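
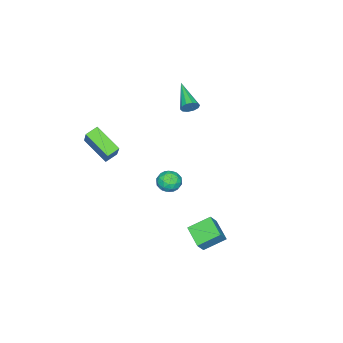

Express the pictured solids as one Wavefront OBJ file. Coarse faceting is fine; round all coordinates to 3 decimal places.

v 3.533 -4.881 2.729
v 2.848 -4.598 3.032
v 3.721 -3.328 1.704
v 3.036 -3.046 2.007
v 4.624 -3.954 4.333
v 3.939 -3.672 4.636
v 4.812 -2.402 3.308
v 4.127 -2.119 3.611
v 2 1.953 -4.744
v 1.243 0.812 -4.237
v 1.083 2.887 -4.012
v 0.326 1.747 -3.504
v 2.574 1.913 -3.976
v 1.817 0.773 -3.468
v 1.657 2.848 -3.243
v 0.9 1.707 -2.736
v -3.072 -2.197 2.484
v -2.734 -2.233 2.954
v -4.328 -3.623 3.276
v -2.982 -1.981 3.015
v -3.264 -1.811 2.872
v -3.473 -1.789 2.581
v -3.528 -1.923 2.253
v -3.409 -2.161 2.013
v -3.161 -2.413 1.953
v -2.879 -2.582 2.095
v -2.671 -2.604 2.386
v -2.615 -2.471 2.714
v -1.185 -1.713 -2.941
v -0.857 -1.371 -2.297
v -0.603 -2.829 -2.643
v -0.275 -2.487 -1.999
v -1.063 -2.618 -2.025
v -1.423 -1.928 -2.209
v -0.037 -2.272 -2.731
v -0.397 -1.582 -2.915
v -0.148 -1.716 -2.168
v -0.782 -1.93 -1.731
v -0.678 -2.27 -3.209
v -1.312 -2.484 -2.772
v -1.072 -1.444 -2.645
v -0.388 -2.756 -2.295
v -0.851 -2.833 -2.31
v -0.659 -2.632 -1.932
v -1.404 -1.772 -2.593
v -1.212 -1.571 -2.215
v -1.333 -2.304 -2.055
v -0.248 -2.629 -2.725
v -0.056 -2.428 -2.347
v -0.801 -1.568 -3.008
v -0.609 -1.367 -2.63
v -0.127 -1.896 -2.885
v -0.463 -1.446 -2.191
v -0.121 -2.101 -2.016
v 0.019 -1.975 -2.446
v -0.192 -1.57 -2.554
v -0.835 -1.571 -1.934
v -0.493 -2.227 -1.759
v -0.956 -2.304 -1.774
v -1.168 -1.899 -1.882
v -0.419 -1.774 -1.858
v -0.967 -1.973 -3.181
v -0.625 -2.629 -3.006
v -0.292 -2.301 -3.058
v -0.504 -1.896 -3.166
v -1.339 -2.099 -2.924
v -0.997 -2.754 -2.749
v -1.268 -2.63 -2.386
v -1.479 -2.225 -2.494
v -1.041 -2.426 -3.082
f 2 4 1
f 5 2 1
f 1 4 3
f 3 5 1
f 2 8 4
f 6 2 5
f 6 8 2
f 4 8 3
f 7 5 3
f 3 8 7
f 7 6 5
f 8 6 7
f 10 12 9
f 13 10 9
f 9 12 11
f 11 13 9
f 10 16 12
f 14 10 13
f 14 16 10
f 12 16 11
f 15 13 11
f 11 16 15
f 15 14 13
f 16 14 15
f 18 17 20
f 18 20 19
f 20 17 21
f 20 21 19
f 21 17 22
f 21 22 19
f 22 17 23
f 22 23 19
f 23 17 24
f 23 24 19
f 24 17 25
f 24 25 19
f 25 17 26
f 25 26 19
f 26 17 27
f 26 27 19
f 27 17 28
f 27 28 19
f 28 17 18
f 28 18 19
f 29 66 45
f 66 40 69
f 45 69 34
f 66 69 45
f 29 45 41
f 45 34 46
f 41 46 30
f 45 46 41
f 29 41 50
f 41 30 51
f 50 51 36
f 41 51 50
f 29 50 62
f 50 36 65
f 62 65 39
f 50 65 62
f 29 62 66
f 62 39 70
f 66 70 40
f 62 70 66
f 30 46 57
f 46 34 60
f 57 60 38
f 46 60 57
f 34 69 47
f 69 40 68
f 47 68 33
f 69 68 47
f 40 70 67
f 70 39 63
f 67 63 31
f 70 63 67
f 39 65 64
f 65 36 52
f 64 52 35
f 65 52 64
f 36 51 56
f 51 30 53
f 56 53 37
f 51 53 56
f 32 58 44
f 58 38 59
f 44 59 33
f 58 59 44
f 32 44 42
f 44 33 43
f 42 43 31
f 44 43 42
f 32 42 49
f 42 31 48
f 49 48 35
f 42 48 49
f 32 49 54
f 49 35 55
f 54 55 37
f 49 55 54
f 32 54 58
f 54 37 61
f 58 61 38
f 54 61 58
f 33 59 47
f 59 38 60
f 47 60 34
f 59 60 47
f 31 43 67
f 43 33 68
f 67 68 40
f 43 68 67
f 35 48 64
f 48 31 63
f 64 63 39
f 48 63 64
f 37 55 56
f 55 35 52
f 56 52 36
f 55 52 56
f 38 61 57
f 61 37 53
f 57 53 30
f 61 53 57



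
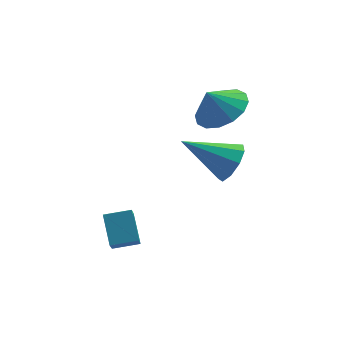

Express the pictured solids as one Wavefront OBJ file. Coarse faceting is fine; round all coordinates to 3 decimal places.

v 2.095 0.638 0.156
v 2.939 0.262 0.656
v 1.565 0.682 1.084
v 2.999 0.802 0.664
v 2.817 1.299 0.537
v 2.442 1.618 0.308
v 1.973 1.674 0.037
v 1.538 1.453 -0.201
v 1.252 1.014 -0.344
v 1.191 0.474 -0.353
v 1.373 -0.022 -0.225
v 1.749 -0.341 0.004
v 2.217 -0.398 0.274
v 2.653 -0.177 0.513
v -2.519 -2.322 -3.701
v -2.529 -1.351 -2.913
v -2.293 -1.579 -4.615
v -2.303 -0.608 -3.828
v -1.557 -2.432 -3.552
v -1.567 -1.461 -2.765
v -1.331 -1.689 -4.467
v -1.341 -0.718 -3.679
v 2.105 -0.673 -1.696
v 2.49 -0.888 -0.969
v 0.475 -0.107 -0.664
v 2.602 -0.332 -1.097
v 2.482 0.065 -1.504
v 2.185 0.116 -2.002
v 1.851 -0.201 -2.356
v 1.635 -0.739 -2.401
v 1.64 -1.246 -2.116
v 1.862 -1.485 -1.635
v 2.198 -1.343 -1.182
f 2 1 4
f 2 4 3
f 4 1 5
f 4 5 3
f 5 1 6
f 5 6 3
f 6 1 7
f 6 7 3
f 7 1 8
f 7 8 3
f 8 1 9
f 8 9 3
f 9 1 10
f 9 10 3
f 10 1 11
f 10 11 3
f 11 1 12
f 11 12 3
f 12 1 13
f 12 13 3
f 13 1 14
f 13 14 3
f 14 1 2
f 14 2 3
f 16 18 15
f 19 16 15
f 15 18 17
f 17 19 15
f 16 22 18
f 20 16 19
f 20 22 16
f 18 22 17
f 21 19 17
f 17 22 21
f 21 20 19
f 22 20 21
f 24 23 26
f 24 26 25
f 26 23 27
f 26 27 25
f 27 23 28
f 27 28 25
f 28 23 29
f 28 29 25
f 29 23 30
f 29 30 25
f 30 23 31
f 30 31 25
f 31 23 32
f 31 32 25
f 32 23 33
f 32 33 25
f 33 23 24
f 33 24 25



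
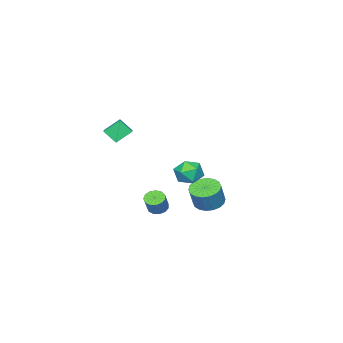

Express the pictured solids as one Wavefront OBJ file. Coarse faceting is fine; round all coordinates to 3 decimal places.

v -4.044 -1.367 -4.649
v -3.23 -1.81 -4.966
v -2.601 -1.656 -3.569
v -3.416 -1.213 -3.251
v -3.15 -1.389 -5.049
v -2.521 -1.235 -3.651
v -3.247 -0.964 -5.052
v -2.619 -0.81 -3.655
v -3.502 -0.619 -4.975
v -2.874 -0.464 -3.578
v -3.865 -0.422 -4.834
v -3.236 -0.267 -3.437
v -4.263 -0.412 -4.656
v -3.634 -0.258 -3.259
v -4.618 -0.591 -4.476
v -3.989 -0.437 -3.079
v -4.859 -0.924 -4.331
v -4.23 -0.77 -2.934
v -4.939 -1.345 -4.249
v -4.31 -1.191 -2.851
v -4.841 -1.77 -4.245
v -4.213 -1.616 -2.848
v -4.586 -2.116 -4.322
v -3.958 -1.961 -2.925
v -4.224 -2.313 -4.463
v -3.595 -2.158 -3.066
v -3.826 -2.322 -4.641
v -3.197 -2.168 -3.244
v -3.471 -2.143 -4.821
v -2.842 -1.989 -3.424
v -0.317 0.641 -0.139
v 0.376 0.01 -0.377
v -1.356 -0.19 -0.963
v -0.663 -0.821 -1.201
v -0.977 -0.77 -0.288
v -0.335 -0.256 0.221
v -0.645 0.076 -1.561
v -0.003 0.59 -1.052
v 0.174 -0.339 -1.256
v -0.032 -0.862 -0.469
v -0.948 0.682 -0.871
v -1.154 0.159 -0.084
v 2.877 0.397 -2.096
v 3.224 0.799 -2.416
v 3.849 1.066 -1.403
v 3.503 0.663 -1.084
v 2.95 0.98 -2.295
v 3.576 1.246 -1.282
v 2.654 0.975 -2.11
v 3.279 1.241 -1.097
v 2.428 0.787 -1.921
v 3.054 1.053 -0.908
v 2.345 0.475 -1.788
v 2.971 0.741 -0.775
v 2.431 0.138 -1.753
v 3.057 0.404 -0.74
v 2.658 -0.117 -1.826
v 3.284 0.15 -0.814
v 2.955 -0.208 -1.986
v 3.581 0.058 -0.973
v 3.228 -0.107 -2.181
v 3.853 0.159 -1.168
v 3.389 0.153 -2.348
v 4.014 0.419 -1.335
v 3.387 0.491 -2.436
v 4.013 0.757 -1.423
v 3.801 -2.734 3.349
v 3.036 -2.2 4.088
v 3.541 -2.056 2.59
v 2.776 -1.522 3.329
v 4.664 -1.998 3.711
v 3.899 -1.464 4.45
v 4.404 -1.32 2.952
v 3.639 -0.786 3.691
f 2 1 5
f 2 5 3
f 3 5 6
f 3 6 4
f 5 1 7
f 5 7 6
f 6 7 8
f 6 8 4
f 7 1 9
f 7 9 8
f 8 9 10
f 8 10 4
f 9 1 11
f 9 11 10
f 10 11 12
f 10 12 4
f 11 1 13
f 11 13 12
f 12 13 14
f 12 14 4
f 13 1 15
f 13 15 14
f 14 15 16
f 14 16 4
f 15 1 17
f 15 17 16
f 16 17 18
f 16 18 4
f 17 1 19
f 17 19 18
f 18 19 20
f 18 20 4
f 19 1 21
f 19 21 20
f 20 21 22
f 20 22 4
f 21 1 23
f 21 23 22
f 22 23 24
f 22 24 4
f 23 1 25
f 23 25 24
f 24 25 26
f 24 26 4
f 25 1 27
f 25 27 26
f 26 27 28
f 26 28 4
f 27 1 29
f 27 29 28
f 28 29 30
f 28 30 4
f 29 1 2
f 29 2 30
f 30 2 3
f 30 3 4
f 31 42 36
f 31 36 32
f 31 32 38
f 31 38 41
f 31 41 42
f 32 36 40
f 36 42 35
f 42 41 33
f 41 38 37
f 38 32 39
f 34 40 35
f 34 35 33
f 34 33 37
f 34 37 39
f 34 39 40
f 35 40 36
f 33 35 42
f 37 33 41
f 39 37 38
f 40 39 32
f 44 43 47
f 44 47 45
f 45 47 48
f 45 48 46
f 47 43 49
f 47 49 48
f 48 49 50
f 48 50 46
f 49 43 51
f 49 51 50
f 50 51 52
f 50 52 46
f 51 43 53
f 51 53 52
f 52 53 54
f 52 54 46
f 53 43 55
f 53 55 54
f 54 55 56
f 54 56 46
f 55 43 57
f 55 57 56
f 56 57 58
f 56 58 46
f 57 43 59
f 57 59 58
f 58 59 60
f 58 60 46
f 59 43 61
f 59 61 60
f 60 61 62
f 60 62 46
f 61 43 63
f 61 63 62
f 62 63 64
f 62 64 46
f 63 43 65
f 63 65 64
f 64 65 66
f 64 66 46
f 65 43 44
f 65 44 66
f 66 44 45
f 66 45 46
f 68 70 67
f 71 68 67
f 67 70 69
f 69 71 67
f 68 74 70
f 72 68 71
f 72 74 68
f 70 74 69
f 73 71 69
f 69 74 73
f 73 72 71
f 74 72 73



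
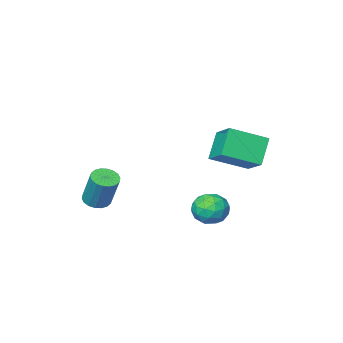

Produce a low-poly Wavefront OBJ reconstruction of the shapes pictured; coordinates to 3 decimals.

v -1.768 0.863 2.726
v -1.548 2.18 3.494
v -3.374 1.551 2.005
v -3.154 2.868 2.773
v -0.986 1.432 1.527
v -0.766 2.749 2.295
v -2.592 2.12 0.806
v -2.372 3.437 1.574
v 1.894 -3.305 -2.07
v 2.572 -3.262 -2.105
v 2.603 -2.391 -0.405
v 1.926 -2.435 -0.37
v 2.481 -3.004 -2.235
v 2.513 -2.134 -0.535
v 2.274 -2.806 -2.332
v 2.306 -1.936 -0.633
v 1.992 -2.707 -2.378
v 2.023 -1.837 -0.678
v 1.691 -2.726 -2.363
v 1.722 -1.856 -0.663
v 1.429 -2.86 -2.289
v 1.46 -1.99 -0.589
v 1.26 -3.082 -2.172
v 1.291 -2.212 -0.473
v 1.217 -3.349 -2.035
v 1.248 -2.478 -0.335
v 1.307 -3.606 -1.905
v 1.339 -2.736 -0.205
v 1.514 -3.804 -1.807
v 1.546 -2.934 -0.108
v 1.797 -3.903 -1.762
v 1.828 -3.033 -0.062
v 2.098 -3.884 -1.777
v 2.129 -3.014 -0.077
v 2.36 -3.75 -1.851
v 2.391 -2.88 -0.151
v 2.529 -3.528 -1.967
v 2.56 -2.658 -0.268
v -1.546 1.881 -1.624
v -1.001 2.583 -1.795
v -0.539 1.317 -0.725
v 0.006 2.019 -0.896
v -0.754 2.142 -0.422
v -1.376 2.49 -0.977
v -0.164 1.41 -1.543
v -0.786 1.758 -2.098
v -0.147 2.291 -1.745
v -0.512 2.743 -1.052
v -1.028 1.157 -1.468
v -1.393 1.609 -0.775
v -1.362 2.282 -1.788
v -0.178 1.618 -0.732
v -0.625 1.691 -0.453
v -0.304 2.103 -0.553
v -1.583 2.227 -1.308
v -1.262 2.639 -1.408
v -1.117 2.38 -0.601
v -0.278 1.261 -1.112
v 0.043 1.673 -1.212
v -1.236 1.797 -1.967
v -0.915 2.209 -2.067
v -0.423 1.52 -1.919
v -0.539 2.522 -1.859
v 0.053 2.191 -1.331
v -0.047 1.833 -1.711
v -0.413 2.038 -2.037
v -0.754 2.788 -1.452
v -0.162 2.457 -0.924
v -0.609 2.529 -0.645
v -0.975 2.734 -0.972
v -0.252 2.617 -1.422
v -1.378 1.443 -1.596
v -0.786 1.112 -1.068
v -0.565 1.166 -1.548
v -0.931 1.371 -1.875
v -1.593 1.709 -1.189
v -1.001 1.378 -0.661
v -1.127 1.862 -0.483
v -1.493 2.067 -0.809
v -1.288 1.283 -1.098
f 2 4 1
f 5 2 1
f 1 4 3
f 3 5 1
f 2 8 4
f 6 2 5
f 6 8 2
f 4 8 3
f 7 5 3
f 3 8 7
f 7 6 5
f 8 6 7
f 10 9 13
f 10 13 11
f 11 13 14
f 11 14 12
f 13 9 15
f 13 15 14
f 14 15 16
f 14 16 12
f 15 9 17
f 15 17 16
f 16 17 18
f 16 18 12
f 17 9 19
f 17 19 18
f 18 19 20
f 18 20 12
f 19 9 21
f 19 21 20
f 20 21 22
f 20 22 12
f 21 9 23
f 21 23 22
f 22 23 24
f 22 24 12
f 23 9 25
f 23 25 24
f 24 25 26
f 24 26 12
f 25 9 27
f 25 27 26
f 26 27 28
f 26 28 12
f 27 9 29
f 27 29 28
f 28 29 30
f 28 30 12
f 29 9 31
f 29 31 30
f 30 31 32
f 30 32 12
f 31 9 33
f 31 33 32
f 32 33 34
f 32 34 12
f 33 9 35
f 33 35 34
f 34 35 36
f 34 36 12
f 35 9 37
f 35 37 36
f 36 37 38
f 36 38 12
f 37 9 10
f 37 10 38
f 38 10 11
f 38 11 12
f 39 76 55
f 76 50 79
f 55 79 44
f 76 79 55
f 39 55 51
f 55 44 56
f 51 56 40
f 55 56 51
f 39 51 60
f 51 40 61
f 60 61 46
f 51 61 60
f 39 60 72
f 60 46 75
f 72 75 49
f 60 75 72
f 39 72 76
f 72 49 80
f 76 80 50
f 72 80 76
f 40 56 67
f 56 44 70
f 67 70 48
f 56 70 67
f 44 79 57
f 79 50 78
f 57 78 43
f 79 78 57
f 50 80 77
f 80 49 73
f 77 73 41
f 80 73 77
f 49 75 74
f 75 46 62
f 74 62 45
f 75 62 74
f 46 61 66
f 61 40 63
f 66 63 47
f 61 63 66
f 42 68 54
f 68 48 69
f 54 69 43
f 68 69 54
f 42 54 52
f 54 43 53
f 52 53 41
f 54 53 52
f 42 52 59
f 52 41 58
f 59 58 45
f 52 58 59
f 42 59 64
f 59 45 65
f 64 65 47
f 59 65 64
f 42 64 68
f 64 47 71
f 68 71 48
f 64 71 68
f 43 69 57
f 69 48 70
f 57 70 44
f 69 70 57
f 41 53 77
f 53 43 78
f 77 78 50
f 53 78 77
f 45 58 74
f 58 41 73
f 74 73 49
f 58 73 74
f 47 65 66
f 65 45 62
f 66 62 46
f 65 62 66
f 48 71 67
f 71 47 63
f 67 63 40
f 71 63 67



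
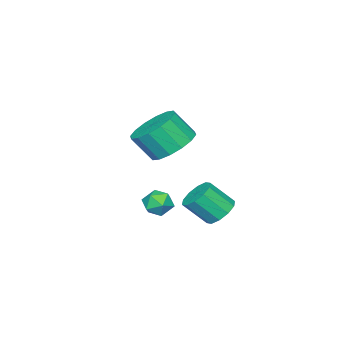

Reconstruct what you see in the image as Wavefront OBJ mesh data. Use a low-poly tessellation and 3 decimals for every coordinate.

v -0.674 -1.616 -2.008
v -0.19 -1.954 -2.547
v 0.399 -2.763 -1.511
v -0.086 -2.424 -0.972
v 0.038 -1.555 -2.366
v 0.627 -2.364 -1.33
v -0.005 -1.179 -2.048
v 0.584 -1.988 -1.012
v -0.304 -0.97 -1.714
v 0.284 -1.779 -0.678
v -0.745 -1.007 -1.493
v -0.156 -1.816 -0.457
v -1.159 -1.277 -1.469
v -0.57 -2.086 -0.433
v -1.387 -1.676 -1.65
v -0.798 -2.485 -0.614
v -1.344 -2.052 -1.968
v -0.755 -2.861 -0.932
v -1.044 -2.261 -2.302
v -0.456 -3.07 -1.266
v -0.604 -2.224 -2.523
v -0.015 -3.033 -1.487
v 1.47 -2.345 2.347
v 1.929 -3.09 1.681
v 2.35 -3.82 2.786
v 1.89 -3.075 3.453
v 2.339 -2.706 1.778
v 2.76 -3.436 2.883
v 2.515 -2.226 2.028
v 2.936 -2.956 3.133
v 2.412 -1.778 2.363
v 2.833 -2.508 3.469
v 2.056 -1.481 2.694
v 2.477 -2.211 3.8
v 1.543 -1.416 2.932
v 1.964 -2.146 4.038
v 1.01 -1.6 3.014
v 1.431 -2.33 4.119
v 0.6 -1.984 2.917
v 1.021 -2.714 4.022
v 0.424 -2.464 2.667
v 0.845 -3.194 3.772
v 0.527 -2.912 2.331
v 0.948 -3.642 3.437
v 0.883 -3.209 2
v 1.304 -3.939 3.106
v 1.396 -3.274 1.762
v 1.817 -4.004 2.868
v -0.228 -3.891 -1.646
v 0.267 -3.595 -1.188
v 0.653 -4.305 -2.332
v 1.148 -4.009 -1.874
v 0.741 -4.583 -1.656
v 0.197 -4.327 -1.232
v 0.723 -3.573 -2.288
v 0.179 -3.317 -1.864
v 0.855 -3.399 -1.585
v 0.866 -4.023 -1.194
v 0.054 -3.877 -2.326
v 0.065 -4.501 -1.935
f 2 1 5
f 2 5 3
f 3 5 6
f 3 6 4
f 5 1 7
f 5 7 6
f 6 7 8
f 6 8 4
f 7 1 9
f 7 9 8
f 8 9 10
f 8 10 4
f 9 1 11
f 9 11 10
f 10 11 12
f 10 12 4
f 11 1 13
f 11 13 12
f 12 13 14
f 12 14 4
f 13 1 15
f 13 15 14
f 14 15 16
f 14 16 4
f 15 1 17
f 15 17 16
f 16 17 18
f 16 18 4
f 17 1 19
f 17 19 18
f 18 19 20
f 18 20 4
f 19 1 21
f 19 21 20
f 20 21 22
f 20 22 4
f 21 1 2
f 21 2 22
f 22 2 3
f 22 3 4
f 24 23 27
f 24 27 25
f 25 27 28
f 25 28 26
f 27 23 29
f 27 29 28
f 28 29 30
f 28 30 26
f 29 23 31
f 29 31 30
f 30 31 32
f 30 32 26
f 31 23 33
f 31 33 32
f 32 33 34
f 32 34 26
f 33 23 35
f 33 35 34
f 34 35 36
f 34 36 26
f 35 23 37
f 35 37 36
f 36 37 38
f 36 38 26
f 37 23 39
f 37 39 38
f 38 39 40
f 38 40 26
f 39 23 41
f 39 41 40
f 40 41 42
f 40 42 26
f 41 23 43
f 41 43 42
f 42 43 44
f 42 44 26
f 43 23 45
f 43 45 44
f 44 45 46
f 44 46 26
f 45 23 47
f 45 47 46
f 46 47 48
f 46 48 26
f 47 23 24
f 47 24 48
f 48 24 25
f 48 25 26
f 49 60 54
f 49 54 50
f 49 50 56
f 49 56 59
f 49 59 60
f 50 54 58
f 54 60 53
f 60 59 51
f 59 56 55
f 56 50 57
f 52 58 53
f 52 53 51
f 52 51 55
f 52 55 57
f 52 57 58
f 53 58 54
f 51 53 60
f 55 51 59
f 57 55 56
f 58 57 50



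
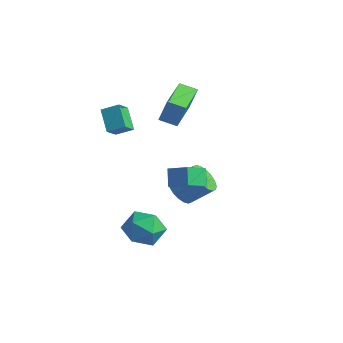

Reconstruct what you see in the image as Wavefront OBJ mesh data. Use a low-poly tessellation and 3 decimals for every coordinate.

v -1.936 0.712 2.857
v -1.457 0.855 4.218
v -3.134 2.432 3.097
v -2.656 2.575 4.459
v -1.204 1.265 2.541
v -0.726 1.408 3.903
v -2.403 2.985 2.782
v -1.924 3.128 4.143
v -2.454 -2.3 4.307
v -1.81 -1.714 4.711
v -2.772 -1.557 3.735
v -2.128 -0.971 4.139
v -1.532 -2.649 3.341
v -0.888 -2.063 3.745
v -1.85 -1.906 2.769
v -1.206 -1.32 3.173
v -1.811 1.95 -2.447
v -1.06 1.551 -2.77
v -0.197 2.371 -1.776
v -0.949 2.77 -1.453
v -1.097 1.878 -3.007
v -0.235 2.697 -2.013
v -1.276 2.219 -3.132
v -0.414 3.038 -2.139
v -1.561 2.507 -3.122
v -0.699 3.326 -2.129
v -1.896 2.684 -2.979
v -1.033 3.503 -1.985
v -2.213 2.716 -2.729
v -1.351 3.536 -1.736
v -2.451 2.597 -2.424
v -1.589 3.416 -1.431
v -2.563 2.349 -2.124
v -1.7 3.169 -1.13
v -2.525 2.023 -1.887
v -1.663 2.842 -0.893
v -2.346 1.682 -1.761
v -1.484 2.501 -0.768
v -2.061 1.394 -1.771
v -1.199 2.213 -0.778
v -1.727 1.217 -1.915
v -0.864 2.036 -0.921
v -1.409 1.184 -2.164
v -0.547 2.004 -1.171
v -1.171 1.304 -2.469
v -0.309 2.123 -1.476
v 1.33 -2.142 -1.131
v 1.965 -2.745 -1.838
v -0.045 -2.195 -2.322
v 0.59 -2.798 -3.029
v 0.233 -3.255 -2.065
v 1.083 -3.222 -1.329
v 0.837 -1.718 -2.831
v 1.687 -1.685 -2.095
v 1.661 -2.483 -2.889
v 1.287 -3.432 -2.415
v 0.633 -1.508 -1.745
v 0.259 -2.457 -1.271
v 1.914 -0.722 1.626
v 2.115 -1.985 2.243
v 2.882 -0.377 2.02
v 3.082 -1.64 2.637
v 2.378 -1.06 0.783
v 2.578 -2.323 1.4
v 3.345 -0.715 1.177
v 3.546 -1.978 1.794
f 2 4 1
f 5 2 1
f 1 4 3
f 3 5 1
f 2 8 4
f 6 2 5
f 6 8 2
f 4 8 3
f 7 5 3
f 3 8 7
f 7 6 5
f 8 6 7
f 10 12 9
f 13 10 9
f 9 12 11
f 11 13 9
f 10 16 12
f 14 10 13
f 14 16 10
f 12 16 11
f 15 13 11
f 11 16 15
f 15 14 13
f 16 14 15
f 18 17 21
f 18 21 19
f 19 21 22
f 19 22 20
f 21 17 23
f 21 23 22
f 22 23 24
f 22 24 20
f 23 17 25
f 23 25 24
f 24 25 26
f 24 26 20
f 25 17 27
f 25 27 26
f 26 27 28
f 26 28 20
f 27 17 29
f 27 29 28
f 28 29 30
f 28 30 20
f 29 17 31
f 29 31 30
f 30 31 32
f 30 32 20
f 31 17 33
f 31 33 32
f 32 33 34
f 32 34 20
f 33 17 35
f 33 35 34
f 34 35 36
f 34 36 20
f 35 17 37
f 35 37 36
f 36 37 38
f 36 38 20
f 37 17 39
f 37 39 38
f 38 39 40
f 38 40 20
f 39 17 41
f 39 41 40
f 40 41 42
f 40 42 20
f 41 17 43
f 41 43 42
f 42 43 44
f 42 44 20
f 43 17 45
f 43 45 44
f 44 45 46
f 44 46 20
f 45 17 18
f 45 18 46
f 46 18 19
f 46 19 20
f 47 58 52
f 47 52 48
f 47 48 54
f 47 54 57
f 47 57 58
f 48 52 56
f 52 58 51
f 58 57 49
f 57 54 53
f 54 48 55
f 50 56 51
f 50 51 49
f 50 49 53
f 50 53 55
f 50 55 56
f 51 56 52
f 49 51 58
f 53 49 57
f 55 53 54
f 56 55 48
f 60 62 59
f 63 60 59
f 59 62 61
f 61 63 59
f 60 66 62
f 64 60 63
f 64 66 60
f 62 66 61
f 65 63 61
f 61 66 65
f 65 64 63
f 66 64 65



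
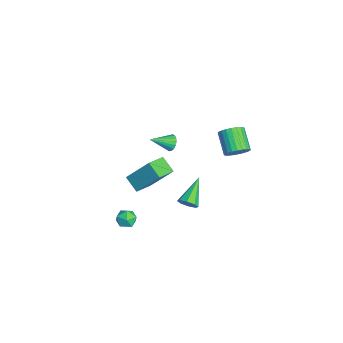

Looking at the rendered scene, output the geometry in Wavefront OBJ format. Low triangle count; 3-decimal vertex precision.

v 0.791 -0.587 1.915
v 1.103 -0.338 2.279
v 0.989 -1.753 2.545
v 0.884 -0.322 2.377
v 0.646 -0.359 2.383
v 0.438 -0.441 2.297
v 0.299 -0.552 2.135
v 0.257 -0.67 1.93
v 0.321 -0.771 1.722
v 0.478 -0.836 1.552
v 0.697 -0.852 1.454
v 0.935 -0.815 1.447
v 1.143 -0.733 1.534
v 1.282 -0.622 1.695
v 1.324 -0.504 1.901
v 1.26 -0.402 2.109
v 3.907 -2.919 -1.593
v 4.483 -3.177 -1.474
v 3.457 -3.663 -1.026
v 4.033 -3.921 -0.907
v 3.876 -3.354 -0.651
v 4.154 -2.894 -1.001
v 3.786 -3.946 -1.499
v 4.064 -3.486 -1.849
v 4.408 -3.811 -1.416
v 4.463 -3.446 -0.892
v 3.477 -3.394 -1.608
v 3.532 -3.029 -1.084
v 0.875 0.319 -3.698
v 1.285 0.642 -3.364
v -0.535 1.161 -2.782
v 1.159 0.866 -3.763
v 0.867 0.769 -4.124
v 0.579 0.409 -4.236
v 0.464 -0.004 -4.032
v 0.59 -0.228 -3.633
v 0.882 -0.132 -3.272
v 1.17 0.229 -3.161
v 3.019 2.625 2.793
v 3.394 2.827 3.374
v 2.215 2.677 4.187
v 1.841 2.475 3.607
v 3.299 3.074 3.281
v 2.12 2.924 4.095
v 3.161 3.254 3.115
v 1.982 3.104 3.928
v 3.002 3.337 2.899
v 1.823 3.187 3.712
v 2.845 3.312 2.667
v 1.666 3.162 3.48
v 2.715 3.182 2.455
v 1.536 3.033 3.268
v 2.631 2.968 2.294
v 1.452 2.818 3.107
v 2.606 2.701 2.209
v 1.427 2.551 3.022
v 2.645 2.423 2.213
v 1.466 2.273 3.026
v 2.74 2.176 2.305
v 1.561 2.026 3.119
v 2.878 1.996 2.472
v 1.699 1.846 3.285
v 3.037 1.913 2.688
v 1.858 1.763 3.501
v 3.194 1.938 2.92
v 2.015 1.788 3.733
v 3.324 2.067 3.132
v 2.145 1.918 3.945
v 3.408 2.282 3.293
v 2.229 2.132 4.106
v 3.433 2.549 3.378
v 2.254 2.399 4.191
v -2.251 -1.349 -4.917
v -3.055 -1.838 -4.311
v -1.789 -0.098 -3.294
v -2.594 -0.588 -2.688
v -1.366 -2.252 -4.472
v -2.171 -2.742 -3.866
v -0.905 -1.002 -2.849
v -1.709 -1.491 -2.243
f 2 1 4
f 2 4 3
f 4 1 5
f 4 5 3
f 5 1 6
f 5 6 3
f 6 1 7
f 6 7 3
f 7 1 8
f 7 8 3
f 8 1 9
f 8 9 3
f 9 1 10
f 9 10 3
f 10 1 11
f 10 11 3
f 11 1 12
f 11 12 3
f 12 1 13
f 12 13 3
f 13 1 14
f 13 14 3
f 14 1 15
f 14 15 3
f 15 1 16
f 15 16 3
f 16 1 2
f 16 2 3
f 17 28 22
f 17 22 18
f 17 18 24
f 17 24 27
f 17 27 28
f 18 22 26
f 22 28 21
f 28 27 19
f 27 24 23
f 24 18 25
f 20 26 21
f 20 21 19
f 20 19 23
f 20 23 25
f 20 25 26
f 21 26 22
f 19 21 28
f 23 19 27
f 25 23 24
f 26 25 18
f 30 29 32
f 30 32 31
f 32 29 33
f 32 33 31
f 33 29 34
f 33 34 31
f 34 29 35
f 34 35 31
f 35 29 36
f 35 36 31
f 36 29 37
f 36 37 31
f 37 29 38
f 37 38 31
f 38 29 30
f 38 30 31
f 40 39 43
f 40 43 41
f 41 43 44
f 41 44 42
f 43 39 45
f 43 45 44
f 44 45 46
f 44 46 42
f 45 39 47
f 45 47 46
f 46 47 48
f 46 48 42
f 47 39 49
f 47 49 48
f 48 49 50
f 48 50 42
f 49 39 51
f 49 51 50
f 50 51 52
f 50 52 42
f 51 39 53
f 51 53 52
f 52 53 54
f 52 54 42
f 53 39 55
f 53 55 54
f 54 55 56
f 54 56 42
f 55 39 57
f 55 57 56
f 56 57 58
f 56 58 42
f 57 39 59
f 57 59 58
f 58 59 60
f 58 60 42
f 59 39 61
f 59 61 60
f 60 61 62
f 60 62 42
f 61 39 63
f 61 63 62
f 62 63 64
f 62 64 42
f 63 39 65
f 63 65 64
f 64 65 66
f 64 66 42
f 65 39 67
f 65 67 66
f 66 67 68
f 66 68 42
f 67 39 69
f 67 69 68
f 68 69 70
f 68 70 42
f 69 39 71
f 69 71 70
f 70 71 72
f 70 72 42
f 71 39 40
f 71 40 72
f 72 40 41
f 72 41 42
f 74 76 73
f 77 74 73
f 73 76 75
f 75 77 73
f 74 80 76
f 78 74 77
f 78 80 74
f 76 80 75
f 79 77 75
f 75 80 79
f 79 78 77
f 80 78 79



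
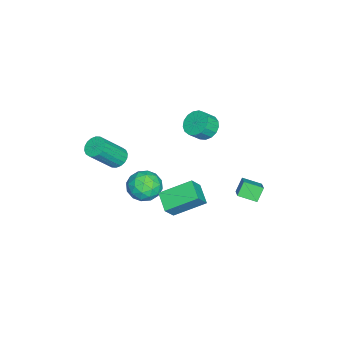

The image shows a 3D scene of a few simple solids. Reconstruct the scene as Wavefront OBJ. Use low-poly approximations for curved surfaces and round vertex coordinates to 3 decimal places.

v -4.38 3.018 -2.844
v -3.378 3.348 -2.232
v -4.505 4.168 -3.26
v -3.503 4.499 -2.648
v -3.797 2.781 -3.672
v -2.795 3.112 -3.06
v -3.922 3.932 -4.088
v -2.92 4.262 -3.476
v -3.425 1.073 2.214
v -3.075 0.539 1.608
v -2.545 0.033 2.361
v -2.895 0.567 2.966
v -2.801 0.859 1.631
v -2.272 0.353 2.383
v -2.671 1.228 1.787
v -2.141 0.722 2.539
v -2.713 1.561 2.041
v -2.184 1.055 2.793
v -2.919 1.783 2.335
v -2.389 1.277 3.087
v -3.24 1.842 2.601
v -2.71 1.336 3.353
v -3.604 1.724 2.778
v -3.074 1.218 3.53
v -3.926 1.458 2.826
v -3.397 0.952 3.578
v -4.134 1.103 2.734
v -3.604 0.598 3.486
v -4.179 0.742 2.523
v -3.65 0.236 3.275
v -4.052 0.456 2.241
v -3.522 -0.05 2.993
v -3.781 0.312 1.952
v -3.251 -0.194 2.705
v -3.428 0.342 1.724
v -2.898 -0.164 2.477
v 0.181 0.112 -2.861
v -0.881 -0.549 -2.352
v -0.435 1.889 -1.84
v -1.497 1.228 -1.331
v 0.837 -0.208 -1.909
v -0.225 -0.869 -1.4
v 0.221 1.569 -0.888
v -0.841 0.908 -0.379
v -0.67 -3.39 0.831
v -0.113 -3.546 0.403
v 0.888 -4.525 2.061
v 0.33 -4.37 2.489
v -0.033 -3.26 0.523
v 0.968 -4.239 2.181
v -0.079 -3 0.705
v 0.922 -3.979 2.363
v -0.242 -2.817 0.911
v 0.759 -3.796 2.569
v -0.49 -2.748 1.102
v 0.51 -3.727 2.76
v -0.774 -2.806 1.239
v 0.227 -3.785 2.897
v -1.037 -2.98 1.295
v -0.037 -3.959 2.953
v -1.228 -3.235 1.259
v -0.227 -4.214 2.917
v -1.308 -3.521 1.139
v -0.307 -4.5 2.797
v -1.262 -3.781 0.957
v -0.261 -4.76 2.615
v -1.099 -3.964 0.751
v -0.098 -4.943 2.409
v -0.85 -4.033 0.56
v 0.15 -5.012 2.218
v -0.567 -3.975 0.423
v 0.434 -4.954 2.081
v -0.303 -3.801 0.367
v 0.697 -4.78 2.025
v -0.36 -1.215 -0.482
v 0.291 -1.247 -1.373
v -1.491 -2.353 -1.267
v -0.84 -2.385 -2.158
v -0.501 -2.84 -1.211
v 0.198 -2.136 -0.726
v -1.398 -1.464 -1.914
v -0.699 -0.76 -1.429
v -0.351 -1.4 -2.258
v 0.203 -2.25 -1.824
v -1.403 -1.35 -0.816
v -0.849 -2.2 -0.382
v 0.065 -1.131 -0.858
v -1.265 -2.469 -1.782
v -1.065 -2.736 -1.225
v -0.683 -2.755 -1.749
v 0.01 -1.654 -0.478
v 0.393 -1.672 -1.002
v -0.073 -2.609 -0.907
v -1.593 -1.928 -1.638
v -1.21 -1.946 -2.162
v -0.517 -0.845 -0.891
v -0.135 -0.864 -1.415
v -1.127 -0.991 -1.733
v 0.07 -1.24 -1.903
v -0.595 -1.909 -2.364
v -0.923 -1.367 -2.221
v -0.512 -0.954 -1.935
v 0.396 -1.74 -1.648
v -0.269 -2.408 -2.109
v -0.07 -2.676 -1.553
v 0.341 -2.262 -1.267
v 0.019 -1.83 -2.168
v -0.931 -1.192 -0.531
v -1.596 -1.86 -0.992
v -1.541 -1.338 -1.373
v -1.13 -0.924 -1.087
v -0.605 -1.691 -0.276
v -1.27 -2.36 -0.737
v -0.688 -2.646 -0.705
v -0.277 -2.233 -0.419
v -1.219 -1.77 -0.472
f 2 4 1
f 5 2 1
f 1 4 3
f 3 5 1
f 2 8 4
f 6 2 5
f 6 8 2
f 4 8 3
f 7 5 3
f 3 8 7
f 7 6 5
f 8 6 7
f 10 9 13
f 10 13 11
f 11 13 14
f 11 14 12
f 13 9 15
f 13 15 14
f 14 15 16
f 14 16 12
f 15 9 17
f 15 17 16
f 16 17 18
f 16 18 12
f 17 9 19
f 17 19 18
f 18 19 20
f 18 20 12
f 19 9 21
f 19 21 20
f 20 21 22
f 20 22 12
f 21 9 23
f 21 23 22
f 22 23 24
f 22 24 12
f 23 9 25
f 23 25 24
f 24 25 26
f 24 26 12
f 25 9 27
f 25 27 26
f 26 27 28
f 26 28 12
f 27 9 29
f 27 29 28
f 28 29 30
f 28 30 12
f 29 9 31
f 29 31 30
f 30 31 32
f 30 32 12
f 31 9 33
f 31 33 32
f 32 33 34
f 32 34 12
f 33 9 35
f 33 35 34
f 34 35 36
f 34 36 12
f 35 9 10
f 35 10 36
f 36 10 11
f 36 11 12
f 38 40 37
f 41 38 37
f 37 40 39
f 39 41 37
f 38 44 40
f 42 38 41
f 42 44 38
f 40 44 39
f 43 41 39
f 39 44 43
f 43 42 41
f 44 42 43
f 46 45 49
f 46 49 47
f 47 49 50
f 47 50 48
f 49 45 51
f 49 51 50
f 50 51 52
f 50 52 48
f 51 45 53
f 51 53 52
f 52 53 54
f 52 54 48
f 53 45 55
f 53 55 54
f 54 55 56
f 54 56 48
f 55 45 57
f 55 57 56
f 56 57 58
f 56 58 48
f 57 45 59
f 57 59 58
f 58 59 60
f 58 60 48
f 59 45 61
f 59 61 60
f 60 61 62
f 60 62 48
f 61 45 63
f 61 63 62
f 62 63 64
f 62 64 48
f 63 45 65
f 63 65 64
f 64 65 66
f 64 66 48
f 65 45 67
f 65 67 66
f 66 67 68
f 66 68 48
f 67 45 69
f 67 69 68
f 68 69 70
f 68 70 48
f 69 45 71
f 69 71 70
f 70 71 72
f 70 72 48
f 71 45 73
f 71 73 72
f 72 73 74
f 72 74 48
f 73 45 46
f 73 46 74
f 74 46 47
f 74 47 48
f 75 112 91
f 112 86 115
f 91 115 80
f 112 115 91
f 75 91 87
f 91 80 92
f 87 92 76
f 91 92 87
f 75 87 96
f 87 76 97
f 96 97 82
f 87 97 96
f 75 96 108
f 96 82 111
f 108 111 85
f 96 111 108
f 75 108 112
f 108 85 116
f 112 116 86
f 108 116 112
f 76 92 103
f 92 80 106
f 103 106 84
f 92 106 103
f 80 115 93
f 115 86 114
f 93 114 79
f 115 114 93
f 86 116 113
f 116 85 109
f 113 109 77
f 116 109 113
f 85 111 110
f 111 82 98
f 110 98 81
f 111 98 110
f 82 97 102
f 97 76 99
f 102 99 83
f 97 99 102
f 78 104 90
f 104 84 105
f 90 105 79
f 104 105 90
f 78 90 88
f 90 79 89
f 88 89 77
f 90 89 88
f 78 88 95
f 88 77 94
f 95 94 81
f 88 94 95
f 78 95 100
f 95 81 101
f 100 101 83
f 95 101 100
f 78 100 104
f 100 83 107
f 104 107 84
f 100 107 104
f 79 105 93
f 105 84 106
f 93 106 80
f 105 106 93
f 77 89 113
f 89 79 114
f 113 114 86
f 89 114 113
f 81 94 110
f 94 77 109
f 110 109 85
f 94 109 110
f 83 101 102
f 101 81 98
f 102 98 82
f 101 98 102
f 84 107 103
f 107 83 99
f 103 99 76
f 107 99 103



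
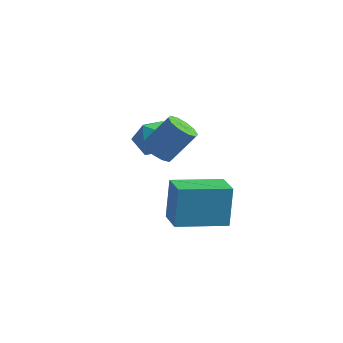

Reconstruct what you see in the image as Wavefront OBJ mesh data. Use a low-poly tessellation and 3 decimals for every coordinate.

v -0.44 -2.23 -2.542
v -0.559 -1.69 -0.829
v 1.183 -0.872 -2.858
v 1.064 -0.331 -1.146
v 0.396 -3.149 -2.194
v 0.277 -2.608 -0.482
v 2.019 -1.79 -2.511
v 1.9 -1.25 -0.798
v -0.341 -3.111 1.805
v 0.174 -2.926 1.386
v 0.897 -2.243 2.575
v 0.381 -2.429 2.995
v -0.117 -2.614 1.383
v 0.606 -1.931 2.573
v -0.494 -2.492 1.542
v 0.229 -1.809 2.731
v -0.812 -2.607 1.802
v -0.089 -1.924 2.991
v -0.951 -2.914 2.063
v -0.228 -2.232 3.252
v -0.857 -3.297 2.225
v -0.134 -2.614 3.414
v -0.566 -3.609 2.227
v 0.157 -2.926 3.417
v -0.189 -3.731 2.069
v 0.534 -3.048 3.258
v 0.129 -3.616 1.809
v 0.852 -2.933 2.998
v 0.268 -3.308 1.548
v 0.991 -2.626 2.737
v -2.206 -0.69 1.165
v -1.533 -0.279 0.723
v -1.487 -1.961 1.077
v -0.814 -1.55 0.635
v -0.957 -1.369 1.509
v -1.402 -0.584 1.564
v -1.618 -1.656 0.236
v -2.063 -0.871 0.291
v -1.17 -0.876 0.149
v -0.761 -0.698 0.936
v -2.259 -1.542 0.864
v -1.85 -1.364 1.651
f 2 4 1
f 5 2 1
f 1 4 3
f 3 5 1
f 2 8 4
f 6 2 5
f 6 8 2
f 4 8 3
f 7 5 3
f 3 8 7
f 7 6 5
f 8 6 7
f 10 9 13
f 10 13 11
f 11 13 14
f 11 14 12
f 13 9 15
f 13 15 14
f 14 15 16
f 14 16 12
f 15 9 17
f 15 17 16
f 16 17 18
f 16 18 12
f 17 9 19
f 17 19 18
f 18 19 20
f 18 20 12
f 19 9 21
f 19 21 20
f 20 21 22
f 20 22 12
f 21 9 23
f 21 23 22
f 22 23 24
f 22 24 12
f 23 9 25
f 23 25 24
f 24 25 26
f 24 26 12
f 25 9 27
f 25 27 26
f 26 27 28
f 26 28 12
f 27 9 29
f 27 29 28
f 28 29 30
f 28 30 12
f 29 9 10
f 29 10 30
f 30 10 11
f 30 11 12
f 31 42 36
f 31 36 32
f 31 32 38
f 31 38 41
f 31 41 42
f 32 36 40
f 36 42 35
f 42 41 33
f 41 38 37
f 38 32 39
f 34 40 35
f 34 35 33
f 34 33 37
f 34 37 39
f 34 39 40
f 35 40 36
f 33 35 42
f 37 33 41
f 39 37 38
f 40 39 32



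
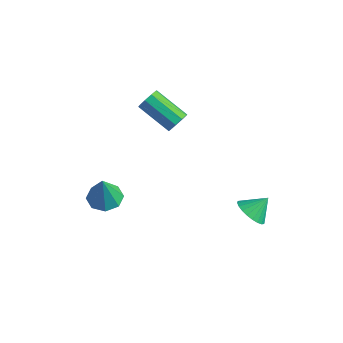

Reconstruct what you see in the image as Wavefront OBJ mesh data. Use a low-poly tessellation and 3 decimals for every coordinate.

v -1.009 2.106 1.578
v -0.658 2.017 2.177
v -2.519 1.685 3.221
v -2.871 1.774 2.622
v -0.771 2.479 2.121
v -2.633 2.147 3.165
v -0.997 2.766 1.811
v -2.858 2.434 2.855
v -1.228 2.745 1.392
v -3.089 2.412 2.436
v -1.357 2.424 1.06
v -3.218 2.092 2.104
v -1.323 1.955 0.971
v -3.184 1.623 2.015
v -1.143 1.557 1.165
v -3.004 1.224 2.209
v -0.9 1.415 1.553
v -2.761 1.083 2.597
v -0.708 1.597 1.952
v -2.57 1.265 2.997
v -3.235 -1.11 -4.08
v -2.245 -1.068 -4.211
v -2.965 -1.51 -2.16
v -2.545 -0.388 -4.027
v -3.25 -0.132 -3.874
v -3.946 -0.448 -3.842
v -4.226 -1.153 -3.95
v -3.925 -1.832 -4.133
v -3.22 -2.089 -4.286
v -2.524 -1.772 -4.318
v 3.428 2.903 -3.598
v 4.276 2.984 -4.041
v 3.812 3.777 -2.702
v 4.077 3.25 -4.215
v 3.779 3.462 -4.295
v 3.428 3.59 -4.269
v 3.077 3.613 -4.141
v 2.779 3.527 -3.93
v 2.58 3.347 -3.669
v 2.51 3.099 -3.397
v 2.58 2.821 -3.156
v 2.779 2.556 -2.982
v 3.077 2.343 -2.902
v 3.428 2.215 -2.928
v 3.78 2.193 -3.056
v 4.077 2.278 -3.267
v 4.276 2.458 -3.528
v 4.346 2.706 -3.8
f 2 1 5
f 2 5 3
f 3 5 6
f 3 6 4
f 5 1 7
f 5 7 6
f 6 7 8
f 6 8 4
f 7 1 9
f 7 9 8
f 8 9 10
f 8 10 4
f 9 1 11
f 9 11 10
f 10 11 12
f 10 12 4
f 11 1 13
f 11 13 12
f 12 13 14
f 12 14 4
f 13 1 15
f 13 15 14
f 14 15 16
f 14 16 4
f 15 1 17
f 15 17 16
f 16 17 18
f 16 18 4
f 17 1 19
f 17 19 18
f 18 19 20
f 18 20 4
f 19 1 2
f 19 2 20
f 20 2 3
f 20 3 4
f 22 21 24
f 22 24 23
f 24 21 25
f 24 25 23
f 25 21 26
f 25 26 23
f 26 21 27
f 26 27 23
f 27 21 28
f 27 28 23
f 28 21 29
f 28 29 23
f 29 21 30
f 29 30 23
f 30 21 22
f 30 22 23
f 32 31 34
f 32 34 33
f 34 31 35
f 34 35 33
f 35 31 36
f 35 36 33
f 36 31 37
f 36 37 33
f 37 31 38
f 37 38 33
f 38 31 39
f 38 39 33
f 39 31 40
f 39 40 33
f 40 31 41
f 40 41 33
f 41 31 42
f 41 42 33
f 42 31 43
f 42 43 33
f 43 31 44
f 43 44 33
f 44 31 45
f 44 45 33
f 45 31 46
f 45 46 33
f 46 31 47
f 46 47 33
f 47 31 48
f 47 48 33
f 48 31 32
f 48 32 33



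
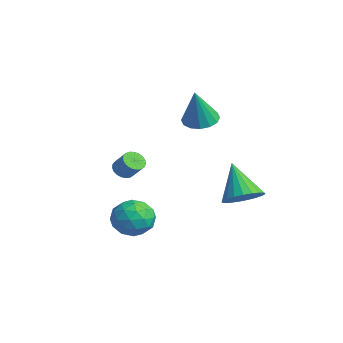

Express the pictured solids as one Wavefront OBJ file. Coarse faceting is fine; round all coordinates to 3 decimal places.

v 2.33 1.018 -1.288
v 3.007 1.433 -0.766
v 1.13 1.042 0.248
v 2.818 1.744 -0.918
v 2.545 1.93 -1.135
v 2.235 1.959 -1.378
v 1.941 1.824 -1.605
v 1.715 1.55 -1.778
v 1.595 1.185 -1.866
v 1.602 0.79 -1.854
v 1.735 0.434 -1.744
v 1.971 0.18 -1.555
v 2.269 0.07 -1.321
v 2.578 0.125 -1.08
v 2.844 0.333 -0.876
v 3.021 0.66 -0.743
v 3.079 1.049 -0.704
v -2.542 -2.385 -1.008
v -2.169 -2.221 -1.391
v -1.524 -1.97 -0.655
v -1.898 -2.135 -0.272
v -2.289 -2.025 -1.353
v -1.644 -1.774 -0.617
v -2.452 -1.891 -1.255
v -1.808 -1.64 -0.519
v -2.632 -1.843 -1.115
v -1.987 -1.592 -0.379
v -2.795 -1.889 -0.956
v -2.151 -1.638 -0.22
v -2.915 -2.02 -0.806
v -2.271 -1.769 -0.07
v -2.971 -2.215 -0.691
v -2.326 -1.964 0.045
v -2.952 -2.439 -0.63
v -2.308 -2.188 0.105
v -2.863 -2.654 -0.636
v -2.218 -2.403 0.1
v -2.718 -2.822 -0.705
v -2.073 -2.572 0.031
v -2.543 -2.915 -0.827
v -1.898 -2.664 -0.091
v -2.367 -2.917 -0.98
v -1.723 -2.666 -0.244
v -2.222 -2.826 -1.138
v -1.578 -2.575 -0.402
v -2.132 -2.659 -1.274
v -1.488 -2.409 -0.538
v -2.114 -2.445 -1.363
v -1.469 -2.194 -0.627
v -1.978 1.018 1.675
v -1.251 0.673 1.4
v -1.522 0.522 3.505
v -1.152 1.093 1.489
v -1.274 1.492 1.628
v -1.585 1.764 1.779
v -2.001 1.837 1.903
v -2.411 1.69 1.965
v -2.705 1.363 1.95
v -2.804 0.944 1.861
v -2.682 0.544 1.722
v -2.371 0.272 1.571
v -1.955 0.199 1.447
v -1.545 0.346 1.385
v -0.488 -2.417 -2.476
v 0.273 -2.284 -3.158
v 0.127 -3.916 -2.082
v 0.888 -3.783 -2.764
v 0.86 -3.214 -1.905
v 0.48 -2.288 -2.149
v -0.08 -3.912 -3.091
v -0.46 -2.986 -3.335
v 0.525 -3.208 -3.538
v 1.106 -2.777 -2.805
v -0.706 -3.423 -2.435
v -0.125 -2.992 -1.702
v -0.162 -2.219 -2.852
v 0.562 -3.981 -2.388
v 0.545 -3.646 -1.883
v 0.993 -3.568 -2.284
v -0.04 -2.221 -2.259
v 0.408 -2.143 -2.659
v 0.753 -2.689 -1.923
v -0.008 -4.057 -2.581
v 0.44 -3.979 -2.981
v -0.593 -2.632 -2.956
v -0.145 -2.554 -3.357
v -0.353 -3.511 -3.317
v 0.434 -2.684 -3.476
v 0.796 -3.565 -3.244
v 0.226 -3.641 -3.437
v 0.003 -3.097 -3.58
v 0.776 -2.43 -3.045
v 1.137 -3.311 -2.813
v 1.121 -2.977 -2.308
v 0.897 -2.432 -2.452
v 0.924 -2.974 -3.268
v -0.737 -2.889 -2.427
v -0.376 -3.77 -2.195
v -0.497 -3.768 -2.788
v -0.721 -3.223 -2.932
v -0.396 -2.635 -1.996
v -0.034 -3.516 -1.764
v 0.397 -3.103 -1.66
v 0.174 -2.559 -1.803
v -0.524 -3.226 -1.972
f 2 1 4
f 2 4 3
f 4 1 5
f 4 5 3
f 5 1 6
f 5 6 3
f 6 1 7
f 6 7 3
f 7 1 8
f 7 8 3
f 8 1 9
f 8 9 3
f 9 1 10
f 9 10 3
f 10 1 11
f 10 11 3
f 11 1 12
f 11 12 3
f 12 1 13
f 12 13 3
f 13 1 14
f 13 14 3
f 14 1 15
f 14 15 3
f 15 1 16
f 15 16 3
f 16 1 17
f 16 17 3
f 17 1 2
f 17 2 3
f 19 18 22
f 19 22 20
f 20 22 23
f 20 23 21
f 22 18 24
f 22 24 23
f 23 24 25
f 23 25 21
f 24 18 26
f 24 26 25
f 25 26 27
f 25 27 21
f 26 18 28
f 26 28 27
f 27 28 29
f 27 29 21
f 28 18 30
f 28 30 29
f 29 30 31
f 29 31 21
f 30 18 32
f 30 32 31
f 31 32 33
f 31 33 21
f 32 18 34
f 32 34 33
f 33 34 35
f 33 35 21
f 34 18 36
f 34 36 35
f 35 36 37
f 35 37 21
f 36 18 38
f 36 38 37
f 37 38 39
f 37 39 21
f 38 18 40
f 38 40 39
f 39 40 41
f 39 41 21
f 40 18 42
f 40 42 41
f 41 42 43
f 41 43 21
f 42 18 44
f 42 44 43
f 43 44 45
f 43 45 21
f 44 18 46
f 44 46 45
f 45 46 47
f 45 47 21
f 46 18 48
f 46 48 47
f 47 48 49
f 47 49 21
f 48 18 19
f 48 19 49
f 49 19 20
f 49 20 21
f 51 50 53
f 51 53 52
f 53 50 54
f 53 54 52
f 54 50 55
f 54 55 52
f 55 50 56
f 55 56 52
f 56 50 57
f 56 57 52
f 57 50 58
f 57 58 52
f 58 50 59
f 58 59 52
f 59 50 60
f 59 60 52
f 60 50 61
f 60 61 52
f 61 50 62
f 61 62 52
f 62 50 63
f 62 63 52
f 63 50 51
f 63 51 52
f 64 101 80
f 101 75 104
f 80 104 69
f 101 104 80
f 64 80 76
f 80 69 81
f 76 81 65
f 80 81 76
f 64 76 85
f 76 65 86
f 85 86 71
f 76 86 85
f 64 85 97
f 85 71 100
f 97 100 74
f 85 100 97
f 64 97 101
f 97 74 105
f 101 105 75
f 97 105 101
f 65 81 92
f 81 69 95
f 92 95 73
f 81 95 92
f 69 104 82
f 104 75 103
f 82 103 68
f 104 103 82
f 75 105 102
f 105 74 98
f 102 98 66
f 105 98 102
f 74 100 99
f 100 71 87
f 99 87 70
f 100 87 99
f 71 86 91
f 86 65 88
f 91 88 72
f 86 88 91
f 67 93 79
f 93 73 94
f 79 94 68
f 93 94 79
f 67 79 77
f 79 68 78
f 77 78 66
f 79 78 77
f 67 77 84
f 77 66 83
f 84 83 70
f 77 83 84
f 67 84 89
f 84 70 90
f 89 90 72
f 84 90 89
f 67 89 93
f 89 72 96
f 93 96 73
f 89 96 93
f 68 94 82
f 94 73 95
f 82 95 69
f 94 95 82
f 66 78 102
f 78 68 103
f 102 103 75
f 78 103 102
f 70 83 99
f 83 66 98
f 99 98 74
f 83 98 99
f 72 90 91
f 90 70 87
f 91 87 71
f 90 87 91
f 73 96 92
f 96 72 88
f 92 88 65
f 96 88 92



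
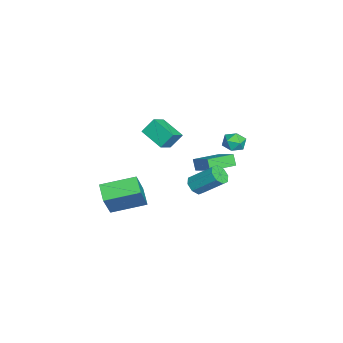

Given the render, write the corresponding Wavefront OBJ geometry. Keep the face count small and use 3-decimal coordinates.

v -2.223 -1.123 1.554
v -2.454 -0.455 2.436
v -1.275 0.033 0.929
v -1.506 0.7 1.811
v -1.274 -1.58 2.149
v -1.505 -0.913 3.031
v -0.326 -0.425 1.524
v -0.557 0.243 2.406
v 3.539 -2.785 -1.298
v 2.522 -3.122 -0.736
v 3.171 -0.814 -0.784
v 2.154 -1.151 -0.222
v 4.526 -3.029 0.342
v 3.509 -3.366 0.904
v 4.158 -1.058 0.856
v 3.141 -1.395 1.418
v -0.606 4.124 1.433
v -0.226 3.49 1.54
v -1.494 3.71 2.14
v -1.114 3.076 2.247
v -0.864 3.715 2.541
v -0.315 3.971 2.103
v -1.405 3.229 1.577
v -0.856 3.485 1.139
v -0.72 2.937 1.628
v -0.385 3.237 2.224
v -1.335 3.963 1.456
v -1 4.263 2.052
v -1.475 1.448 -2.309
v -0.794 1.288 -2.323
v -0.443 2.672 -1.085
v -1.125 2.832 -1.071
v -0.927 1.652 -2.693
v -0.576 3.036 -1.454
v -1.381 1.897 -2.838
v -1.03 3.281 -1.599
v -1.89 1.879 -2.673
v -1.539 3.263 -1.435
v -2.157 1.608 -2.295
v -1.806 2.992 -1.057
v -2.024 1.244 -1.926
v -1.673 2.628 -0.687
v -1.57 0.999 -1.781
v -1.219 2.383 -0.542
v -1.061 1.017 -1.945
v -0.71 2.401 -0.707
v -3.416 1.281 -2.387
v -3.778 1.101 -1.686
v -4.402 2.696 -2.532
v -4.764 2.515 -1.83
v -2.216 2.205 -1.53
v -2.578 2.024 -0.828
v -3.202 3.619 -1.674
v -3.564 3.439 -0.973
f 2 4 1
f 5 2 1
f 1 4 3
f 3 5 1
f 2 8 4
f 6 2 5
f 6 8 2
f 4 8 3
f 7 5 3
f 3 8 7
f 7 6 5
f 8 6 7
f 10 12 9
f 13 10 9
f 9 12 11
f 11 13 9
f 10 16 12
f 14 10 13
f 14 16 10
f 12 16 11
f 15 13 11
f 11 16 15
f 15 14 13
f 16 14 15
f 17 28 22
f 17 22 18
f 17 18 24
f 17 24 27
f 17 27 28
f 18 22 26
f 22 28 21
f 28 27 19
f 27 24 23
f 24 18 25
f 20 26 21
f 20 21 19
f 20 19 23
f 20 23 25
f 20 25 26
f 21 26 22
f 19 21 28
f 23 19 27
f 25 23 24
f 26 25 18
f 30 29 33
f 30 33 31
f 31 33 34
f 31 34 32
f 33 29 35
f 33 35 34
f 34 35 36
f 34 36 32
f 35 29 37
f 35 37 36
f 36 37 38
f 36 38 32
f 37 29 39
f 37 39 38
f 38 39 40
f 38 40 32
f 39 29 41
f 39 41 40
f 40 41 42
f 40 42 32
f 41 29 43
f 41 43 42
f 42 43 44
f 42 44 32
f 43 29 45
f 43 45 44
f 44 45 46
f 44 46 32
f 45 29 30
f 45 30 46
f 46 30 31
f 46 31 32
f 48 50 47
f 51 48 47
f 47 50 49
f 49 51 47
f 48 54 50
f 52 48 51
f 52 54 48
f 50 54 49
f 53 51 49
f 49 54 53
f 53 52 51
f 54 52 53



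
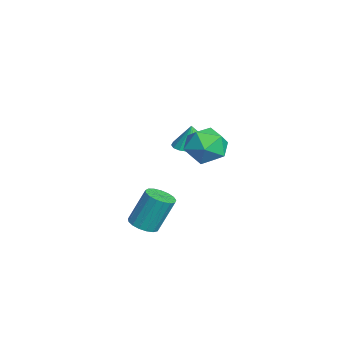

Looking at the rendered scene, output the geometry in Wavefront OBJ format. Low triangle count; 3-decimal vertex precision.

v -3.851 0.284 0.67
v -3.369 1.091 0.691
v -3.889 0.276 1.89
v -3.767 1.22 0.679
v -4.181 1.164 0.666
v -4.53 0.933 0.653
v -4.744 0.574 0.644
v -4.781 0.157 0.64
v -4.634 -0.234 0.642
v -4.332 -0.523 0.65
v -3.934 -0.652 0.661
v -3.52 -0.596 0.675
v -3.171 -0.365 0.688
v -2.957 -0.006 0.697
v -2.92 0.411 0.701
v -3.067 0.802 0.699
v 1.985 -2.475 -1.101
v 2.449 -2.981 -0.854
v 2.38 -2.211 0.849
v 1.915 -1.705 0.601
v 2.657 -2.722 -0.962
v 2.588 -1.952 0.74
v 2.711 -2.407 -1.103
v 2.642 -1.637 0.6
v 2.599 -2.107 -1.243
v 2.53 -1.337 0.46
v 2.346 -1.892 -1.351
v 2.277 -1.122 0.352
v 2.01 -1.81 -1.401
v 1.941 -1.04 0.302
v 1.668 -1.88 -1.383
v 1.599 -1.11 0.32
v 1.399 -2.087 -1.3
v 1.33 -1.317 0.402
v 1.264 -2.383 -1.172
v 1.195 -1.613 0.53
v 1.294 -2.7 -1.028
v 1.225 -1.93 0.675
v 1.482 -2.965 -0.9
v 1.413 -2.195 0.803
v 1.785 -3.118 -0.819
v 1.716 -2.348 0.884
v 2.134 -3.124 -0.802
v 2.065 -2.354 0.901
v -2.255 0.794 1.644
v -1.378 1.07 0.96
v -1.062 0.17 2.92
v -0.185 0.446 2.236
v -0.819 1.271 2.717
v -1.556 1.657 1.928
v -0.884 -0.417 1.952
v -1.621 -0.031 1.163
v -0.531 0.322 1.15
v -0.49 1.365 1.623
v -1.95 -0.125 2.257
v -1.909 0.918 2.73
f 2 1 4
f 2 4 3
f 4 1 5
f 4 5 3
f 5 1 6
f 5 6 3
f 6 1 7
f 6 7 3
f 7 1 8
f 7 8 3
f 8 1 9
f 8 9 3
f 9 1 10
f 9 10 3
f 10 1 11
f 10 11 3
f 11 1 12
f 11 12 3
f 12 1 13
f 12 13 3
f 13 1 14
f 13 14 3
f 14 1 15
f 14 15 3
f 15 1 16
f 15 16 3
f 16 1 2
f 16 2 3
f 18 17 21
f 18 21 19
f 19 21 22
f 19 22 20
f 21 17 23
f 21 23 22
f 22 23 24
f 22 24 20
f 23 17 25
f 23 25 24
f 24 25 26
f 24 26 20
f 25 17 27
f 25 27 26
f 26 27 28
f 26 28 20
f 27 17 29
f 27 29 28
f 28 29 30
f 28 30 20
f 29 17 31
f 29 31 30
f 30 31 32
f 30 32 20
f 31 17 33
f 31 33 32
f 32 33 34
f 32 34 20
f 33 17 35
f 33 35 34
f 34 35 36
f 34 36 20
f 35 17 37
f 35 37 36
f 36 37 38
f 36 38 20
f 37 17 39
f 37 39 38
f 38 39 40
f 38 40 20
f 39 17 41
f 39 41 40
f 40 41 42
f 40 42 20
f 41 17 43
f 41 43 42
f 42 43 44
f 42 44 20
f 43 17 18
f 43 18 44
f 44 18 19
f 44 19 20
f 45 56 50
f 45 50 46
f 45 46 52
f 45 52 55
f 45 55 56
f 46 50 54
f 50 56 49
f 56 55 47
f 55 52 51
f 52 46 53
f 48 54 49
f 48 49 47
f 48 47 51
f 48 51 53
f 48 53 54
f 49 54 50
f 47 49 56
f 51 47 55
f 53 51 52
f 54 53 46



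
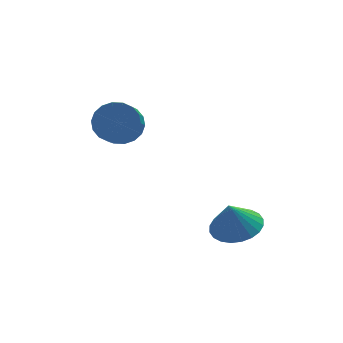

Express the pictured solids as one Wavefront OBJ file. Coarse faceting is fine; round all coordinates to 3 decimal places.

v -3.54 1.378 0.602
v -3.151 1.754 1.245
v -3.591 0.918 2
v -3.98 0.542 1.358
v -3.484 1.924 1.239
v -3.924 1.087 1.994
v -3.828 1.985 1.106
v -4.268 1.149 1.862
v -4.115 1.927 0.874
v -4.555 1.09 1.63
v -4.288 1.759 0.588
v -4.728 0.923 1.344
v -4.313 1.517 0.305
v -4.753 0.68 1.061
v -4.185 1.246 0.081
v -4.625 0.41 0.836
v -3.929 1.002 -0.04
v -4.369 0.166 0.715
v -3.596 0.833 -0.034
v -4.036 -0.004 0.721
v -3.252 0.771 0.098
v -3.692 -0.065 0.854
v -2.965 0.83 0.33
v -3.405 -0.007 1.086
v -2.792 0.997 0.616
v -3.232 0.161 1.372
v -2.767 1.24 0.899
v -3.207 0.403 1.655
v -2.895 1.51 1.124
v -3.335 0.674 1.879
v -0.4 -1.548 -3.438
v 0.508 -1.365 -3.184
v -0.72 -1.592 -2.262
v 0.368 -1.019 -3.209
v 0.111 -0.753 -3.27
v -0.224 -0.608 -3.355
v -0.585 -0.606 -3.454
v -0.918 -0.748 -3.55
v -1.172 -1.012 -3.629
v -1.309 -1.357 -3.679
v -1.307 -1.731 -3.692
v -1.167 -2.078 -3.667
v -0.91 -2.344 -3.607
v -0.576 -2.488 -3.521
v -0.214 -2.49 -3.422
v 0.119 -2.348 -3.326
v 0.373 -2.085 -3.247
v 0.51 -1.74 -3.197
f 2 1 5
f 2 5 3
f 3 5 6
f 3 6 4
f 5 1 7
f 5 7 6
f 6 7 8
f 6 8 4
f 7 1 9
f 7 9 8
f 8 9 10
f 8 10 4
f 9 1 11
f 9 11 10
f 10 11 12
f 10 12 4
f 11 1 13
f 11 13 12
f 12 13 14
f 12 14 4
f 13 1 15
f 13 15 14
f 14 15 16
f 14 16 4
f 15 1 17
f 15 17 16
f 16 17 18
f 16 18 4
f 17 1 19
f 17 19 18
f 18 19 20
f 18 20 4
f 19 1 21
f 19 21 20
f 20 21 22
f 20 22 4
f 21 1 23
f 21 23 22
f 22 23 24
f 22 24 4
f 23 1 25
f 23 25 24
f 24 25 26
f 24 26 4
f 25 1 27
f 25 27 26
f 26 27 28
f 26 28 4
f 27 1 29
f 27 29 28
f 28 29 30
f 28 30 4
f 29 1 2
f 29 2 30
f 30 2 3
f 30 3 4
f 32 31 34
f 32 34 33
f 34 31 35
f 34 35 33
f 35 31 36
f 35 36 33
f 36 31 37
f 36 37 33
f 37 31 38
f 37 38 33
f 38 31 39
f 38 39 33
f 39 31 40
f 39 40 33
f 40 31 41
f 40 41 33
f 41 31 42
f 41 42 33
f 42 31 43
f 42 43 33
f 43 31 44
f 43 44 33
f 44 31 45
f 44 45 33
f 45 31 46
f 45 46 33
f 46 31 47
f 46 47 33
f 47 31 48
f 47 48 33
f 48 31 32
f 48 32 33



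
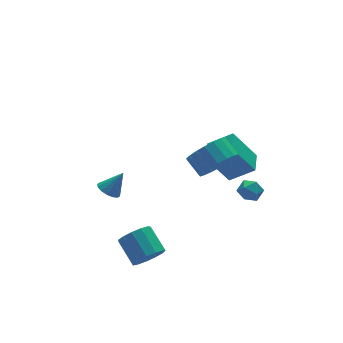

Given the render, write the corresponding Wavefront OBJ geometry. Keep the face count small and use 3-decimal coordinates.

v -3.286 -2.597 -1.956
v -2.751 -2.903 -1.416
v -2.818 -1.689 -0.663
v -3.354 -1.383 -1.204
v -2.501 -2.688 -1.739
v -2.568 -1.474 -0.987
v -2.5 -2.445 -2.132
v -2.567 -1.231 -1.379
v -2.749 -2.249 -2.469
v -2.816 -1.035 -1.716
v -3.168 -2.165 -2.643
v -3.236 -0.951 -1.89
v -3.625 -2.217 -2.599
v -3.692 -1.003 -1.846
v -3.975 -2.39 -2.351
v -4.042 -1.176 -1.598
v -4.106 -2.629 -1.978
v -4.173 -1.415 -1.225
v -3.976 -2.857 -1.598
v -4.043 -1.644 -0.845
v -3.628 -3.003 -1.332
v -3.695 -1.789 -0.579
v -3.171 -3.02 -1.264
v -3.238 -1.806 -0.511
v -2.279 3.051 -2.11
v -1.926 3.531 -2.314
v -1.541 2.949 -1.07
v -2.16 3.669 -2.135
v -2.426 3.641 -1.948
v -2.653 3.456 -1.805
v -2.78 3.162 -1.744
v -2.772 2.838 -1.781
v -2.633 2.571 -1.906
v -2.398 2.433 -2.086
v -2.132 2.46 -2.272
v -1.905 2.646 -2.415
v -1.779 2.94 -2.476
v -1.786 3.264 -2.439
v 2.067 -1.855 0.031
v 2.543 -2.11 0.396
v 1.517 -2.75 0.124
v 1.993 -3.005 0.489
v 1.627 -2.518 0.723
v 1.967 -1.965 0.665
v 2.093 -2.895 -0.145
v 2.433 -2.342 -0.203
v 2.559 -2.752 0.287
v 2.271 -2.52 0.824
v 1.789 -2.34 -0.304
v 1.501 -2.108 0.233
v -0.012 -3.056 3.478
v 0.775 -2.593 2.98
v 0.619 -1.721 3.544
v -0.168 -2.184 4.042
v 0.41 -2.488 2.716
v 0.253 -1.616 3.28
v -0.038 -2.495 2.603
v -0.195 -1.623 3.167
v -0.482 -2.613 2.663
v -0.639 -1.742 3.227
v -0.832 -2.82 2.884
v -0.989 -1.948 3.448
v -1.02 -3.073 3.223
v -1.177 -2.201 3.787
v -1.008 -3.322 3.613
v -1.165 -2.45 4.177
v -0.799 -3.519 3.976
v -0.955 -2.647 4.54
v -0.433 -3.624 4.24
v -0.59 -2.752 4.804
v 0.015 -3.617 4.353
v -0.142 -2.745 4.917
v 0.459 -3.498 4.293
v 0.302 -2.627 4.857
v 0.809 -3.292 4.072
v 0.652 -2.42 4.636
v 0.997 -3.039 3.733
v 0.84 -2.167 4.297
v 0.985 -2.79 3.343
v 0.828 -1.918 3.907
v 0.838 -0.466 1.584
v 1.786 -1.15 2.425
v 1.525 0.506 1.601
v 2.472 -0.179 2.442
v 1.748 -1.081 0.058
v 2.695 -1.766 0.899
v 2.434 -0.11 0.075
v 3.382 -0.794 0.916
f 2 1 5
f 2 5 3
f 3 5 6
f 3 6 4
f 5 1 7
f 5 7 6
f 6 7 8
f 6 8 4
f 7 1 9
f 7 9 8
f 8 9 10
f 8 10 4
f 9 1 11
f 9 11 10
f 10 11 12
f 10 12 4
f 11 1 13
f 11 13 12
f 12 13 14
f 12 14 4
f 13 1 15
f 13 15 14
f 14 15 16
f 14 16 4
f 15 1 17
f 15 17 16
f 16 17 18
f 16 18 4
f 17 1 19
f 17 19 18
f 18 19 20
f 18 20 4
f 19 1 21
f 19 21 20
f 20 21 22
f 20 22 4
f 21 1 23
f 21 23 22
f 22 23 24
f 22 24 4
f 23 1 2
f 23 2 24
f 24 2 3
f 24 3 4
f 26 25 28
f 26 28 27
f 28 25 29
f 28 29 27
f 29 25 30
f 29 30 27
f 30 25 31
f 30 31 27
f 31 25 32
f 31 32 27
f 32 25 33
f 32 33 27
f 33 25 34
f 33 34 27
f 34 25 35
f 34 35 27
f 35 25 36
f 35 36 27
f 36 25 37
f 36 37 27
f 37 25 38
f 37 38 27
f 38 25 26
f 38 26 27
f 39 50 44
f 39 44 40
f 39 40 46
f 39 46 49
f 39 49 50
f 40 44 48
f 44 50 43
f 50 49 41
f 49 46 45
f 46 40 47
f 42 48 43
f 42 43 41
f 42 41 45
f 42 45 47
f 42 47 48
f 43 48 44
f 41 43 50
f 45 41 49
f 47 45 46
f 48 47 40
f 52 51 55
f 52 55 53
f 53 55 56
f 53 56 54
f 55 51 57
f 55 57 56
f 56 57 58
f 56 58 54
f 57 51 59
f 57 59 58
f 58 59 60
f 58 60 54
f 59 51 61
f 59 61 60
f 60 61 62
f 60 62 54
f 61 51 63
f 61 63 62
f 62 63 64
f 62 64 54
f 63 51 65
f 63 65 64
f 64 65 66
f 64 66 54
f 65 51 67
f 65 67 66
f 66 67 68
f 66 68 54
f 67 51 69
f 67 69 68
f 68 69 70
f 68 70 54
f 69 51 71
f 69 71 70
f 70 71 72
f 70 72 54
f 71 51 73
f 71 73 72
f 72 73 74
f 72 74 54
f 73 51 75
f 73 75 74
f 74 75 76
f 74 76 54
f 75 51 77
f 75 77 76
f 76 77 78
f 76 78 54
f 77 51 79
f 77 79 78
f 78 79 80
f 78 80 54
f 79 51 52
f 79 52 80
f 80 52 53
f 80 53 54
f 82 84 81
f 85 82 81
f 81 84 83
f 83 85 81
f 82 88 84
f 86 82 85
f 86 88 82
f 84 88 83
f 87 85 83
f 83 88 87
f 87 86 85
f 88 86 87



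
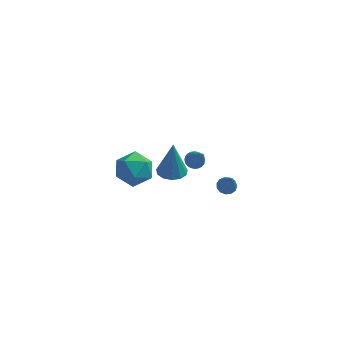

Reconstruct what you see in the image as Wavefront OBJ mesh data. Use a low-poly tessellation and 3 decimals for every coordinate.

v 2.385 2.785 -4.719
v 2.908 2.658 -4.934
v 2.855 1.735 -2.961
v 2.94 2.941 -4.774
v 2.796 3.174 -4.596
v 2.522 3.284 -4.457
v 2.203 3.235 -4.401
v 1.943 3.043 -4.446
v 1.822 2.769 -4.577
v 1.881 2.5 -4.754
v 2.099 2.321 -4.919
v 2.408 2.29 -5.02
v 2.71 2.416 -5.026
v -1.124 -2.247 0.034
v -0.528 -2.942 0.724
v -2.552 -2.298 1.216
v -1.956 -2.993 1.906
v -1.638 -1.898 1.781
v -0.756 -1.867 1.05
v -2.324 -3.373 0.89
v -1.442 -3.342 0.159
v -1.269 -3.637 1.253
v -0.846 -2.726 1.804
v -2.234 -2.514 0.136
v -1.811 -1.603 0.687
v 0.765 1.828 -1.865
v 1.081 2.272 -1.697
v 1.475 0.692 -0.195
v 0.89 2.311 -1.589
v 0.68 2.276 -1.523
v 0.484 2.174 -1.51
v 0.33 2.018 -1.55
v 0.242 1.834 -1.638
v 0.234 1.648 -1.761
v 0.307 1.49 -1.899
v 0.45 1.384 -2.032
v 0.64 1.345 -2.14
v 0.85 1.379 -2.206
v 1.047 1.482 -2.22
v 1.2 1.637 -2.179
v 1.288 1.822 -2.091
v 1.296 2.007 -1.968
v 1.223 2.165 -1.83
v 0.583 -3.205 1.746
v 1.069 -2.559 1.706
v 0.637 -3.115 3.854
v 0.642 -2.398 1.71
v 0.196 -2.494 1.726
v -0.128 -2.816 1.748
v -0.225 -3.261 1.77
v -0.066 -3.689 1.784
v 0.298 -3.963 1.786
v 0.753 -3.997 1.776
v 1.154 -3.779 1.756
v 1.373 -3.379 1.733
v 1.342 -2.925 1.714
f 2 1 4
f 2 4 3
f 4 1 5
f 4 5 3
f 5 1 6
f 5 6 3
f 6 1 7
f 6 7 3
f 7 1 8
f 7 8 3
f 8 1 9
f 8 9 3
f 9 1 10
f 9 10 3
f 10 1 11
f 10 11 3
f 11 1 12
f 11 12 3
f 12 1 13
f 12 13 3
f 13 1 2
f 13 2 3
f 14 25 19
f 14 19 15
f 14 15 21
f 14 21 24
f 14 24 25
f 15 19 23
f 19 25 18
f 25 24 16
f 24 21 20
f 21 15 22
f 17 23 18
f 17 18 16
f 17 16 20
f 17 20 22
f 17 22 23
f 18 23 19
f 16 18 25
f 20 16 24
f 22 20 21
f 23 22 15
f 27 26 29
f 27 29 28
f 29 26 30
f 29 30 28
f 30 26 31
f 30 31 28
f 31 26 32
f 31 32 28
f 32 26 33
f 32 33 28
f 33 26 34
f 33 34 28
f 34 26 35
f 34 35 28
f 35 26 36
f 35 36 28
f 36 26 37
f 36 37 28
f 37 26 38
f 37 38 28
f 38 26 39
f 38 39 28
f 39 26 40
f 39 40 28
f 40 26 41
f 40 41 28
f 41 26 42
f 41 42 28
f 42 26 43
f 42 43 28
f 43 26 27
f 43 27 28
f 45 44 47
f 45 47 46
f 47 44 48
f 47 48 46
f 48 44 49
f 48 49 46
f 49 44 50
f 49 50 46
f 50 44 51
f 50 51 46
f 51 44 52
f 51 52 46
f 52 44 53
f 52 53 46
f 53 44 54
f 53 54 46
f 54 44 55
f 54 55 46
f 55 44 56
f 55 56 46
f 56 44 45
f 56 45 46



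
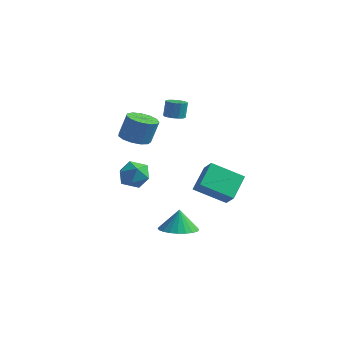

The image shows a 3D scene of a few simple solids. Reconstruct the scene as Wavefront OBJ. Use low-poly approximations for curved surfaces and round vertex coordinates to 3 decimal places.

v -0.735 -2.847 0.913
v 0.059 -2.827 0.343
v -0.579 -4.413 1.077
v 0.215 -4.393 0.507
v 0.243 -3.992 1.398
v 0.147 -3.024 1.297
v -0.667 -4.216 0.123
v -0.763 -3.248 0.022
v 0.101 -3.674 -0.145
v 0.664 -3.535 0.642
v -1.184 -3.705 0.778
v -0.621 -3.566 1.565
v 2.098 -2.853 -2.925
v 3.152 -2.577 -2.892
v 2.002 -2.647 -1.595
v 2.97 -2.2 -2.963
v 2.655 -1.922 -3.029
v 2.255 -1.786 -3.08
v 1.832 -1.812 -3.106
v 1.449 -1.997 -3.106
v 1.164 -2.312 -3.077
v 1.023 -2.71 -3.026
v 1.044 -3.129 -2.959
v 1.227 -3.507 -2.887
v 1.542 -3.785 -2.821
v 1.941 -3.921 -2.771
v 2.365 -3.895 -2.744
v 2.748 -3.71 -2.745
v 3.032 -3.395 -2.773
v 3.174 -2.997 -2.825
v 0.571 3.293 -3.646
v -0.923 2.151 -2.605
v 0.265 4.711 -2.529
v -1.229 3.568 -1.488
v 1.389 2.892 -2.912
v -0.105 1.749 -1.871
v 1.083 4.309 -1.795
v -0.411 3.167 -0.754
v -3.504 3.716 1.917
v -3.186 4.26 1.806
v -3.199 4.489 2.892
v -3.516 3.944 3.003
v -3.506 4.342 1.785
v -3.519 4.571 2.871
v -3.826 4.256 1.799
v -3.839 4.484 2.886
v -4.059 4.025 1.845
v -4.072 4.254 2.931
v -4.143 3.711 1.91
v -4.156 3.94 2.996
v -4.056 3.399 1.977
v -4.069 3.627 3.063
v -3.821 3.171 2.028
v -3.834 3.4 3.114
v -3.501 3.089 2.049
v -3.514 3.318 3.135
v -3.181 3.176 2.034
v -3.194 3.404 3.121
v -2.948 3.406 1.989
v -2.961 3.635 3.075
v -2.864 3.72 1.924
v -2.877 3.949 3.01
v -2.951 4.033 1.857
v -2.964 4.261 2.943
v -2.813 -0.596 1.74
v -1.99 -1.039 1.642
v -1.643 -0.728 3.141
v -2.467 -0.284 3.24
v -1.903 -0.532 1.516
v -1.556 -0.221 3.016
v -2.104 -0.045 1.462
v -1.757 0.266 2.961
v -2.531 0.267 1.496
v -2.184 0.578 2.995
v -3.047 0.305 1.608
v -2.7 0.616 3.107
v -3.489 0.057 1.761
v -3.142 0.368 3.261
v -3.717 -0.398 1.908
v -3.37 -0.087 3.408
v -3.658 -0.916 2.002
v -3.311 -0.605 3.501
v -3.33 -1.332 2.013
v -2.983 -1.021 3.512
v -2.839 -1.514 1.937
v -2.492 -1.203 3.436
v -2.339 -1.405 1.799
v -1.992 -1.094 3.298
f 1 12 6
f 1 6 2
f 1 2 8
f 1 8 11
f 1 11 12
f 2 6 10
f 6 12 5
f 12 11 3
f 11 8 7
f 8 2 9
f 4 10 5
f 4 5 3
f 4 3 7
f 4 7 9
f 4 9 10
f 5 10 6
f 3 5 12
f 7 3 11
f 9 7 8
f 10 9 2
f 14 13 16
f 14 16 15
f 16 13 17
f 16 17 15
f 17 13 18
f 17 18 15
f 18 13 19
f 18 19 15
f 19 13 20
f 19 20 15
f 20 13 21
f 20 21 15
f 21 13 22
f 21 22 15
f 22 13 23
f 22 23 15
f 23 13 24
f 23 24 15
f 24 13 25
f 24 25 15
f 25 13 26
f 25 26 15
f 26 13 27
f 26 27 15
f 27 13 28
f 27 28 15
f 28 13 29
f 28 29 15
f 29 13 30
f 29 30 15
f 30 13 14
f 30 14 15
f 32 34 31
f 35 32 31
f 31 34 33
f 33 35 31
f 32 38 34
f 36 32 35
f 36 38 32
f 34 38 33
f 37 35 33
f 33 38 37
f 37 36 35
f 38 36 37
f 40 39 43
f 40 43 41
f 41 43 44
f 41 44 42
f 43 39 45
f 43 45 44
f 44 45 46
f 44 46 42
f 45 39 47
f 45 47 46
f 46 47 48
f 46 48 42
f 47 39 49
f 47 49 48
f 48 49 50
f 48 50 42
f 49 39 51
f 49 51 50
f 50 51 52
f 50 52 42
f 51 39 53
f 51 53 52
f 52 53 54
f 52 54 42
f 53 39 55
f 53 55 54
f 54 55 56
f 54 56 42
f 55 39 57
f 55 57 56
f 56 57 58
f 56 58 42
f 57 39 59
f 57 59 58
f 58 59 60
f 58 60 42
f 59 39 61
f 59 61 60
f 60 61 62
f 60 62 42
f 61 39 63
f 61 63 62
f 62 63 64
f 62 64 42
f 63 39 40
f 63 40 64
f 64 40 41
f 64 41 42
f 66 65 69
f 66 69 67
f 67 69 70
f 67 70 68
f 69 65 71
f 69 71 70
f 70 71 72
f 70 72 68
f 71 65 73
f 71 73 72
f 72 73 74
f 72 74 68
f 73 65 75
f 73 75 74
f 74 75 76
f 74 76 68
f 75 65 77
f 75 77 76
f 76 77 78
f 76 78 68
f 77 65 79
f 77 79 78
f 78 79 80
f 78 80 68
f 79 65 81
f 79 81 80
f 80 81 82
f 80 82 68
f 81 65 83
f 81 83 82
f 82 83 84
f 82 84 68
f 83 65 85
f 83 85 84
f 84 85 86
f 84 86 68
f 85 65 87
f 85 87 86
f 86 87 88
f 86 88 68
f 87 65 66
f 87 66 88
f 88 66 67
f 88 67 68



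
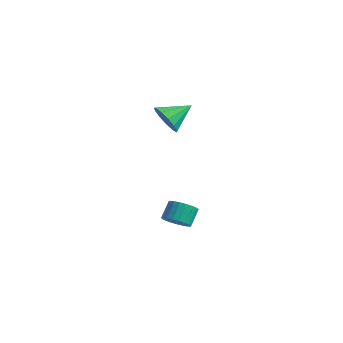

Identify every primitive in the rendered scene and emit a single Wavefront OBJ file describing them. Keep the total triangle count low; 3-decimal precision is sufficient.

v -1.988 -2.935 3.468
v -1.106 -2.916 2.957
v -1.552 -1.525 4.272
v -1.482 -2.619 2.64
v -2.02 -2.422 2.587
v -2.547 -2.388 2.813
v -2.897 -2.527 3.247
v -2.958 -2.796 3.751
v -2.711 -3.109 4.166
v -2.235 -3.366 4.359
v -1.68 -3.487 4.269
v -1.223 -3.432 3.925
v -1.009 -3.219 3.436
v -1.35 -2.758 -3.909
v -0.994 -3.303 -3.379
v -1.234 -2.568 -2.461
v -1.59 -2.022 -2.991
v -0.723 -3.102 -3.469
v -0.963 -2.367 -2.551
v -0.56 -2.842 -3.635
v -0.8 -2.107 -2.717
v -0.534 -2.567 -3.849
v -0.774 -1.832 -2.931
v -0.649 -2.324 -4.073
v -0.889 -1.589 -3.155
v -0.885 -2.157 -4.268
v -1.125 -1.422 -3.351
v -1.202 -2.094 -4.402
v -1.442 -1.359 -3.484
v -1.544 -2.145 -4.45
v -1.784 -1.41 -3.532
v -1.853 -2.302 -4.405
v -2.092 -1.567 -3.487
v -2.074 -2.538 -4.274
v -2.314 -1.803 -3.356
v -2.171 -2.812 -4.08
v -2.411 -2.077 -3.162
v -2.125 -3.076 -3.856
v -2.365 -2.341 -2.938
v -1.946 -3.286 -3.641
v -2.186 -2.551 -2.724
v -1.664 -3.404 -3.473
v -1.903 -2.669 -2.555
v -1.327 -3.41 -3.38
v -1.567 -2.675 -2.463
f 2 1 4
f 2 4 3
f 4 1 5
f 4 5 3
f 5 1 6
f 5 6 3
f 6 1 7
f 6 7 3
f 7 1 8
f 7 8 3
f 8 1 9
f 8 9 3
f 9 1 10
f 9 10 3
f 10 1 11
f 10 11 3
f 11 1 12
f 11 12 3
f 12 1 13
f 12 13 3
f 13 1 2
f 13 2 3
f 15 14 18
f 15 18 16
f 16 18 19
f 16 19 17
f 18 14 20
f 18 20 19
f 19 20 21
f 19 21 17
f 20 14 22
f 20 22 21
f 21 22 23
f 21 23 17
f 22 14 24
f 22 24 23
f 23 24 25
f 23 25 17
f 24 14 26
f 24 26 25
f 25 26 27
f 25 27 17
f 26 14 28
f 26 28 27
f 27 28 29
f 27 29 17
f 28 14 30
f 28 30 29
f 29 30 31
f 29 31 17
f 30 14 32
f 30 32 31
f 31 32 33
f 31 33 17
f 32 14 34
f 32 34 33
f 33 34 35
f 33 35 17
f 34 14 36
f 34 36 35
f 35 36 37
f 35 37 17
f 36 14 38
f 36 38 37
f 37 38 39
f 37 39 17
f 38 14 40
f 38 40 39
f 39 40 41
f 39 41 17
f 40 14 42
f 40 42 41
f 41 42 43
f 41 43 17
f 42 14 44
f 42 44 43
f 43 44 45
f 43 45 17
f 44 14 15
f 44 15 45
f 45 15 16
f 45 16 17



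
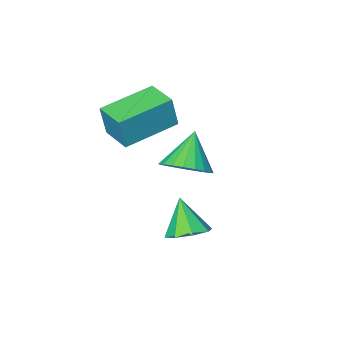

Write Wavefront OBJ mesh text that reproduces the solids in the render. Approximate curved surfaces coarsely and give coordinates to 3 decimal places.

v 2.153 -1.686 3.125
v 2.395 -1.684 4.402
v 2.141 -0.456 3.125
v 2.383 -0.454 4.402
v 4.197 -1.666 2.738
v 4.439 -1.664 4.015
v 4.185 -0.436 2.738
v 4.427 -0.434 4.015
v 1.782 -0.554 0.66
v 2.608 -0.649 1.14
v 0.998 -1.206 1.88
v 2.486 -0.286 1.256
v 2.242 0.03 1.268
v 1.919 0.245 1.175
v 1.572 0.322 0.993
v 1.261 0.247 0.754
v 1.041 0.034 0.498
v 0.948 -0.281 0.27
v 1 -0.642 0.11
v 1.187 -0.989 0.045
v 1.477 -1.261 0.086
v 1.82 -1.41 0.227
v 2.156 -1.411 0.442
v 2.427 -1.264 0.695
v 2.587 -0.994 0.942
v 3.05 1.625 -0.717
v 3.431 1 -1.063
v 2.91 0.855 0.517
v 3.822 1.388 -0.777
v 3.76 1.914 -0.456
v 3.282 2.271 -0.287
v 2.668 2.249 -0.37
v 2.277 1.861 -0.656
v 2.339 1.335 -0.977
v 2.817 0.978 -1.146
f 2 4 1
f 5 2 1
f 1 4 3
f 3 5 1
f 2 8 4
f 6 2 5
f 6 8 2
f 4 8 3
f 7 5 3
f 3 8 7
f 7 6 5
f 8 6 7
f 10 9 12
f 10 12 11
f 12 9 13
f 12 13 11
f 13 9 14
f 13 14 11
f 14 9 15
f 14 15 11
f 15 9 16
f 15 16 11
f 16 9 17
f 16 17 11
f 17 9 18
f 17 18 11
f 18 9 19
f 18 19 11
f 19 9 20
f 19 20 11
f 20 9 21
f 20 21 11
f 21 9 22
f 21 22 11
f 22 9 23
f 22 23 11
f 23 9 24
f 23 24 11
f 24 9 25
f 24 25 11
f 25 9 10
f 25 10 11
f 27 26 29
f 27 29 28
f 29 26 30
f 29 30 28
f 30 26 31
f 30 31 28
f 31 26 32
f 31 32 28
f 32 26 33
f 32 33 28
f 33 26 34
f 33 34 28
f 34 26 35
f 34 35 28
f 35 26 27
f 35 27 28

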